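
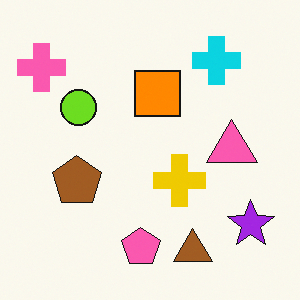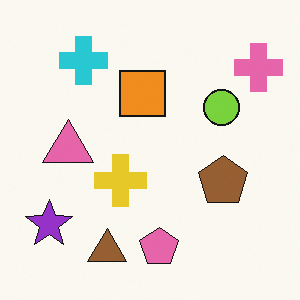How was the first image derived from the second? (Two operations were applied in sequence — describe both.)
Slightly oversaturated, then flipped horizontally (left ↔ right).

All colors are more vivid — a global saturation change. The pink cross is in the top-right of the second image and the top-left of the first — shapes on opposite sides of the vertical midline have swapped in a mirror flip.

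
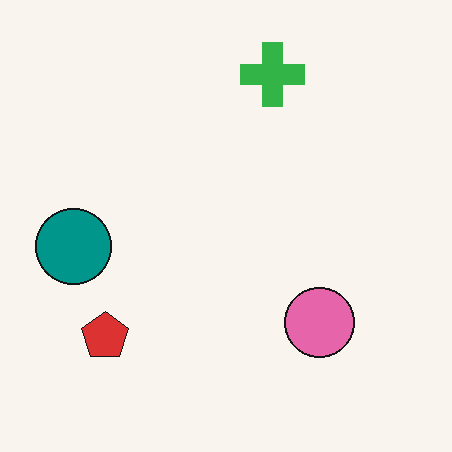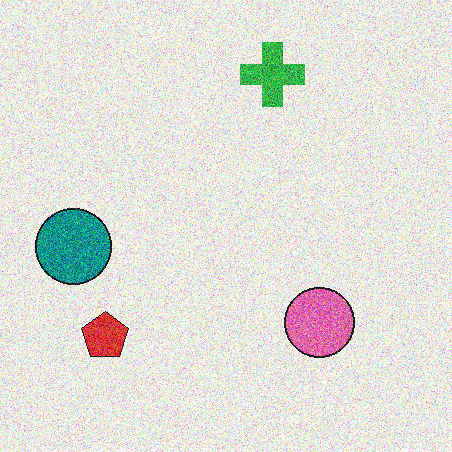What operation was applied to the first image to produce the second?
The second image is the first degraded with strong gaussian noise.

Random speckle covers the whole image, including the flat background.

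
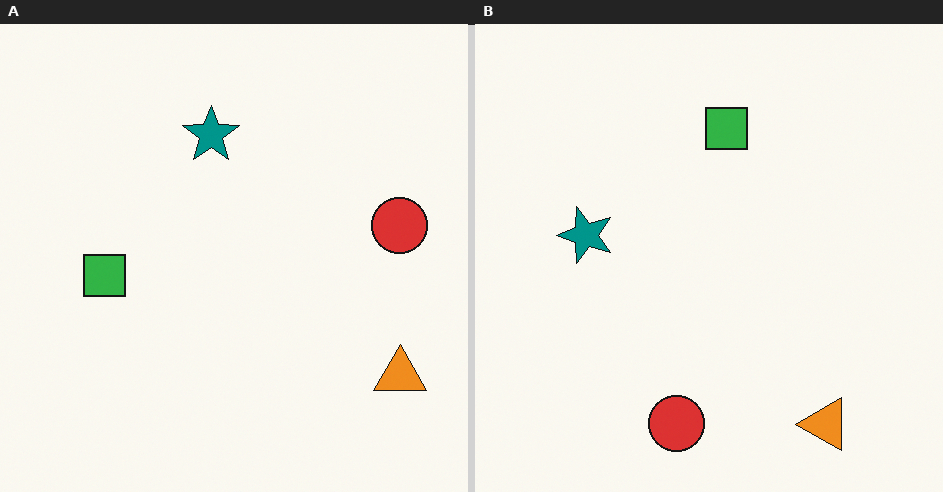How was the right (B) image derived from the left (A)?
The transformation is: transposed (reflected across the top-left ↔ bottom-right diagonal).

Shapes have swapped their row and column positions — what was in the top-right is now in the bottom-left — a diagonal reflection.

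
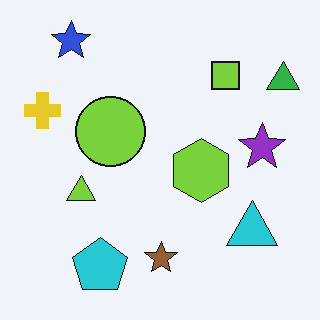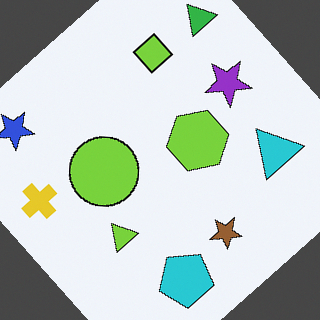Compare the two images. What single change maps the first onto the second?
The image was rotated counter-clockwise by a large amount — several tens of degrees.

Every shape is tilted by the same angle and the image corners show triangular fill wedges — a whole-image rotation by a non-right angle.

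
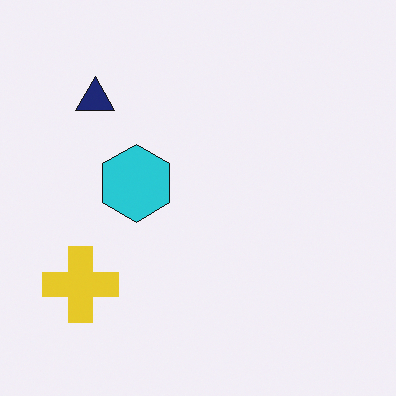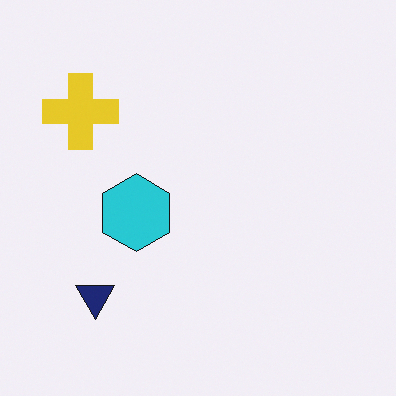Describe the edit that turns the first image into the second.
Flipped vertically (top ↔ bottom).

The navy triangle is in the top-left of the first image and the bottom-left of the second — shapes on opposite sides of the horizontal midline have swapped in a mirror flip.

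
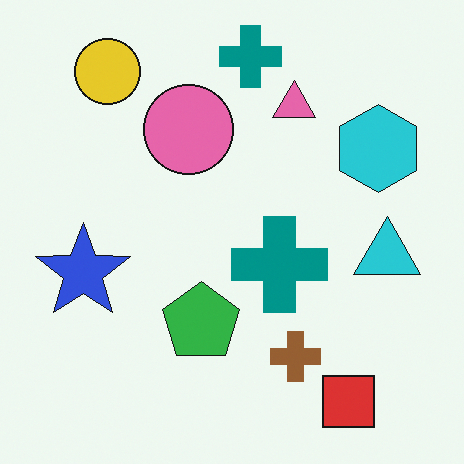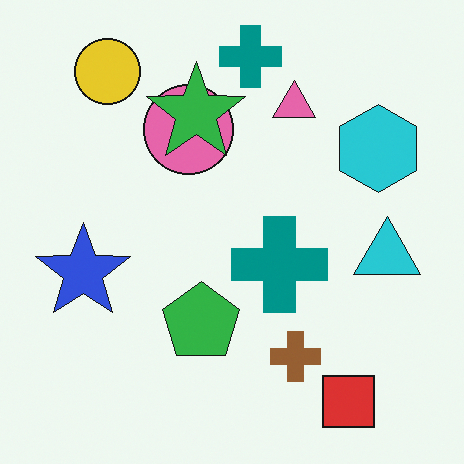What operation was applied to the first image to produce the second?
The transformation is: overlaid with an additional green star.

A green star appears in the second image that is absent from the first.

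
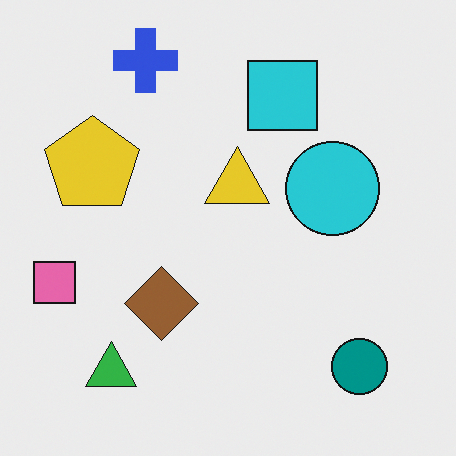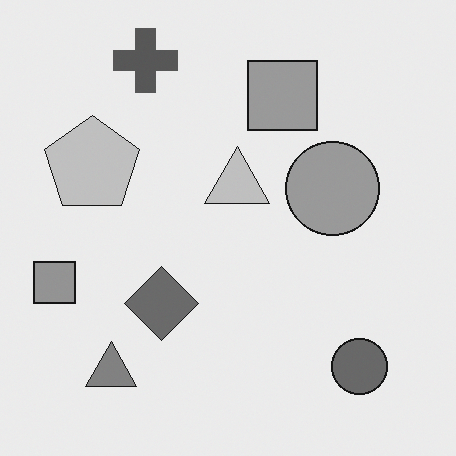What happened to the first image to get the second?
This is the original image converted to grayscale.

All color is removed — every shape is now a shade of grey.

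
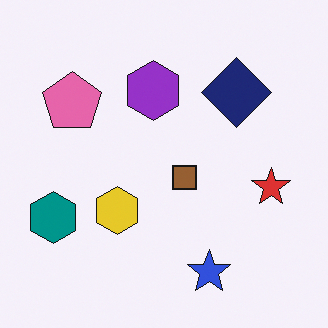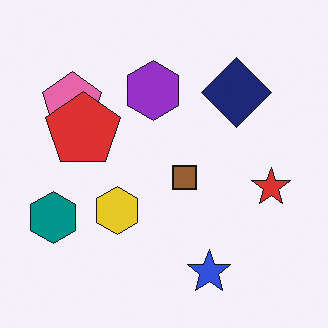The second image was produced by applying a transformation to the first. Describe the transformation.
The image was overlaid with an additional red pentagon.

A red pentagon appears in the second image that is absent from the first.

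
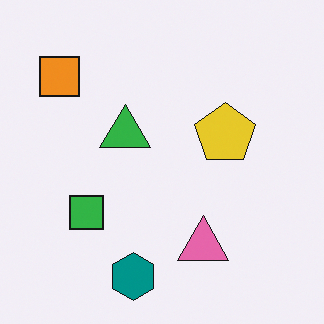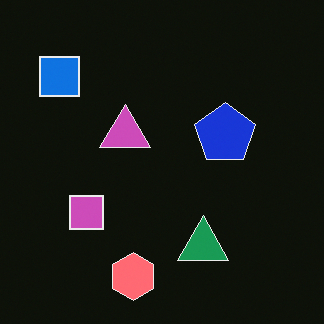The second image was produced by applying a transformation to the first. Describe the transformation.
The transformation is: color-inverted (negative).

The light background has become dark and every shape's color is its complement — a photographic negative.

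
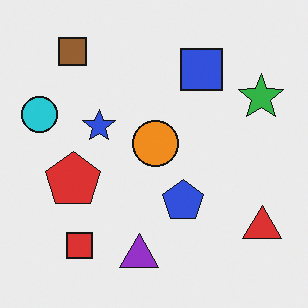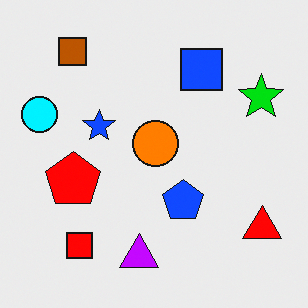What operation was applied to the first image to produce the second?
The second image is the first heavily oversaturated.

All colors are more vivid — a global saturation change.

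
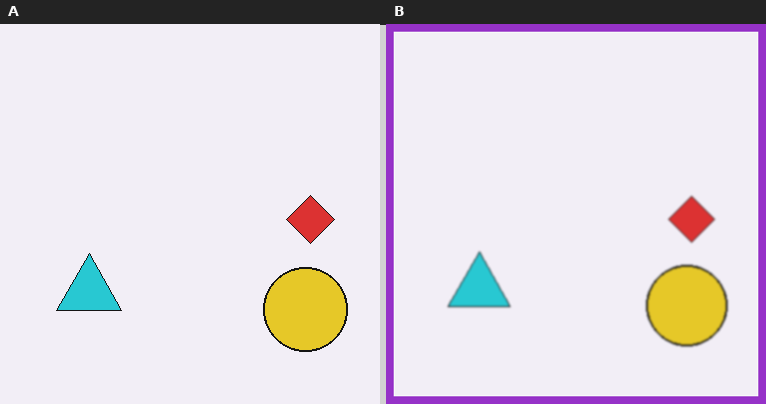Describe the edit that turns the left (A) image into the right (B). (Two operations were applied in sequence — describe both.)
The image was lightly blurred, then framed with a purple border.

Shape edges and outlines are uniformly softened across the whole image. A solid purple frame runs around the edge of the right (B) image, with the content slightly shrunk inside it.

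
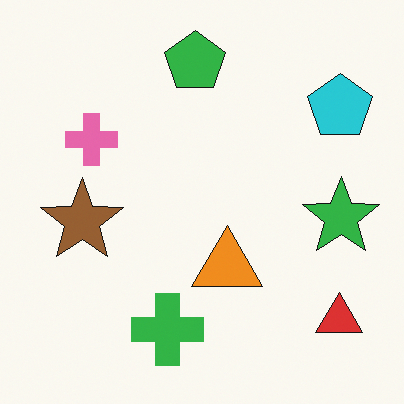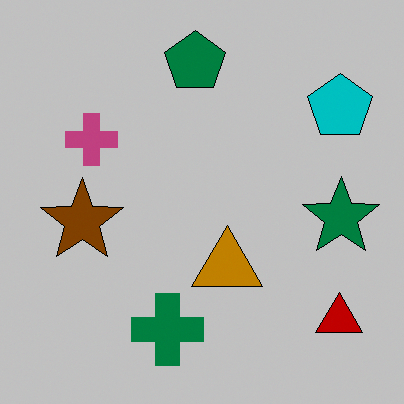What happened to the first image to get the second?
The transformation is: heavily posterized to just a handful of flat colors.

Each flat color has snapped to a coarser quantized level — most visibly, the near-white background has dropped to a flat grey.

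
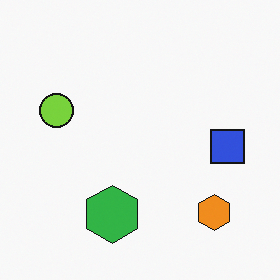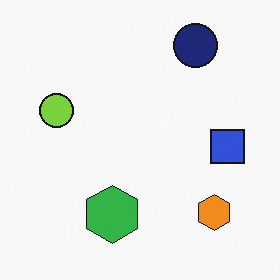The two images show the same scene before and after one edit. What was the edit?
The image was overlaid with an additional navy circle.

A navy circle appears in the second image that is absent from the first.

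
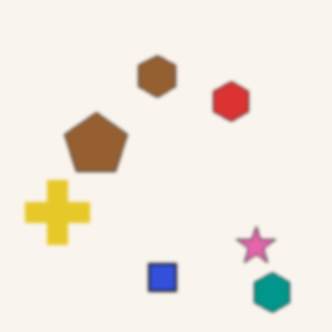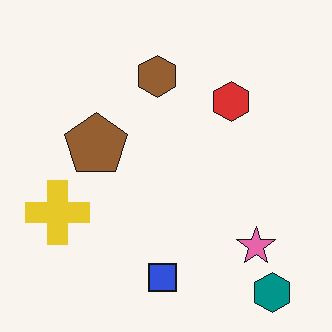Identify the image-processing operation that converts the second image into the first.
The transformation is: lightly blurred.

Shape edges and outlines are uniformly softened across the whole image.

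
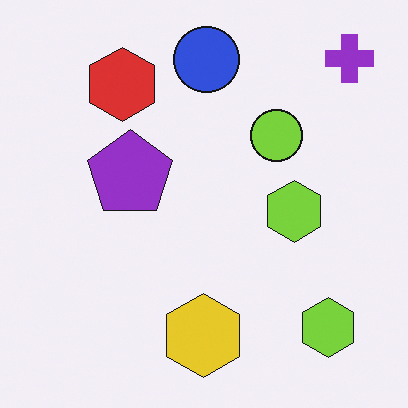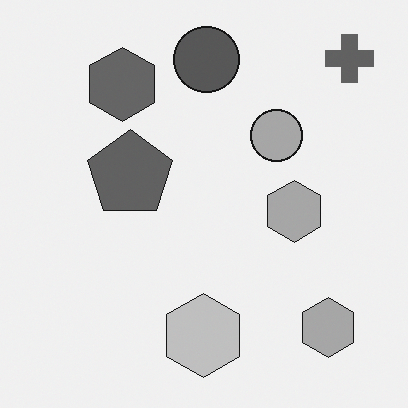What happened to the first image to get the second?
Converted to grayscale.

All color is removed — every shape is now a shade of grey.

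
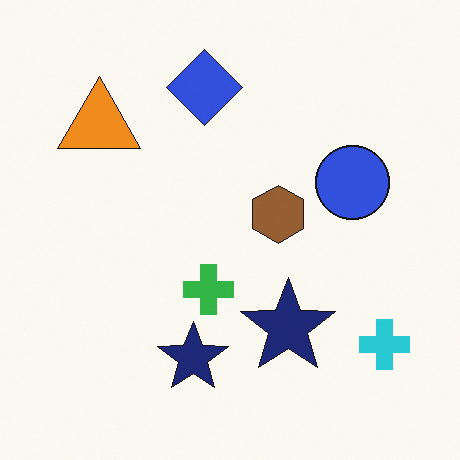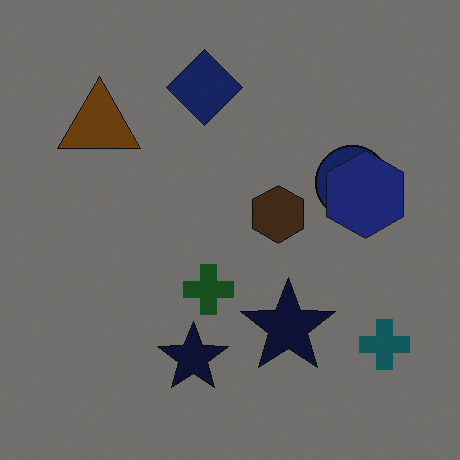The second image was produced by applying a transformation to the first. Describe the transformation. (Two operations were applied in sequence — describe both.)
The second image is the first substantially darkened, then overlaid with an additional navy hexagon.

Every pixel — background and shapes alike — is uniformly darkened. A navy hexagon appears in the second image that is absent from the first.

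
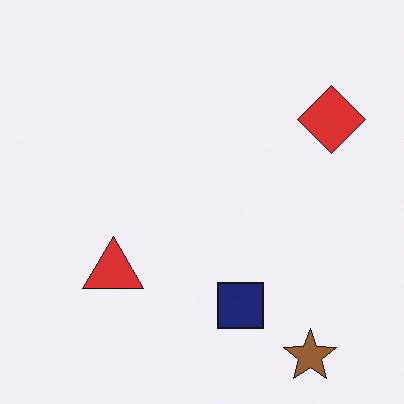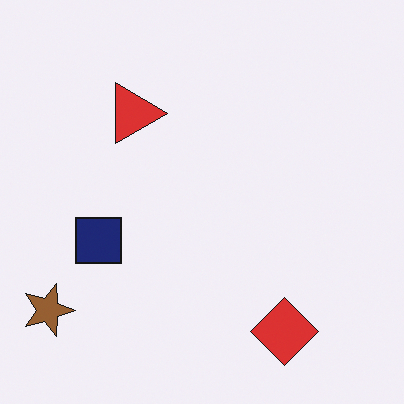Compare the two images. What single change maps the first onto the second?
This is the original image rotated 90° clockwise.

The brown star sits in the bottom-right of the first image and the bottom-left of the second — consistent with a whole-image 90° clockwise rotation.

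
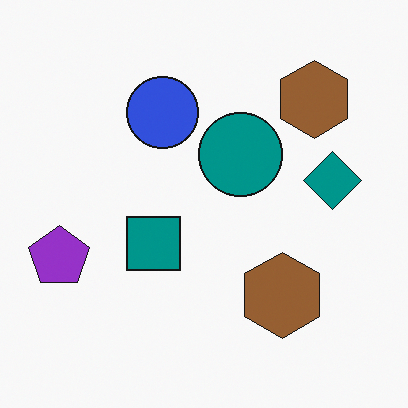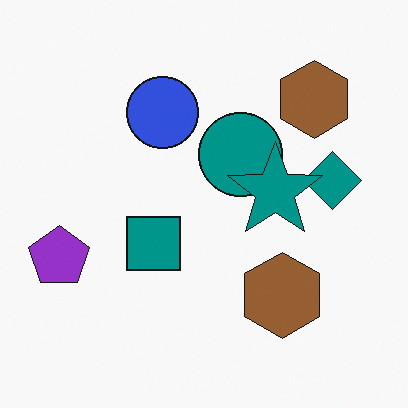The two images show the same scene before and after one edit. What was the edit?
It was overlaid with an additional teal star.

A teal star appears in the second image that is absent from the first.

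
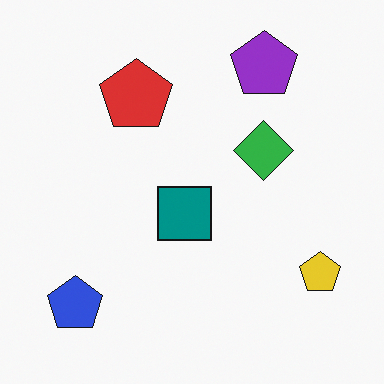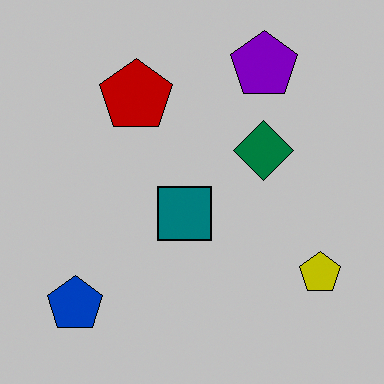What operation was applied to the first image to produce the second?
The second image is the first heavily posterized to just a handful of flat colors.

Each flat color has snapped to a coarser quantized level — most visibly, the near-white background has dropped to a flat grey.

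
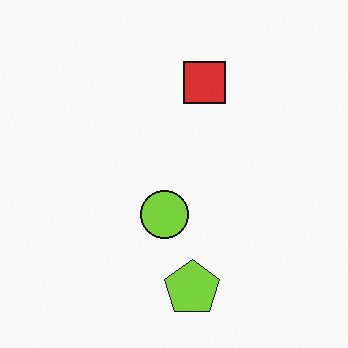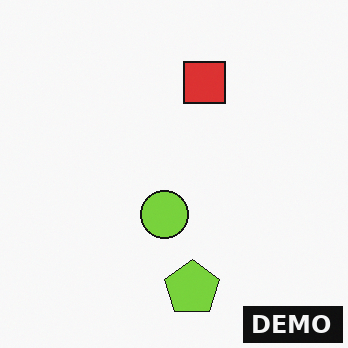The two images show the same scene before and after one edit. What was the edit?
This is the original image watermarked with the text "DEMO" in the lower-right corner.

A dark label reading "DEMO" appears in the lower-right corner.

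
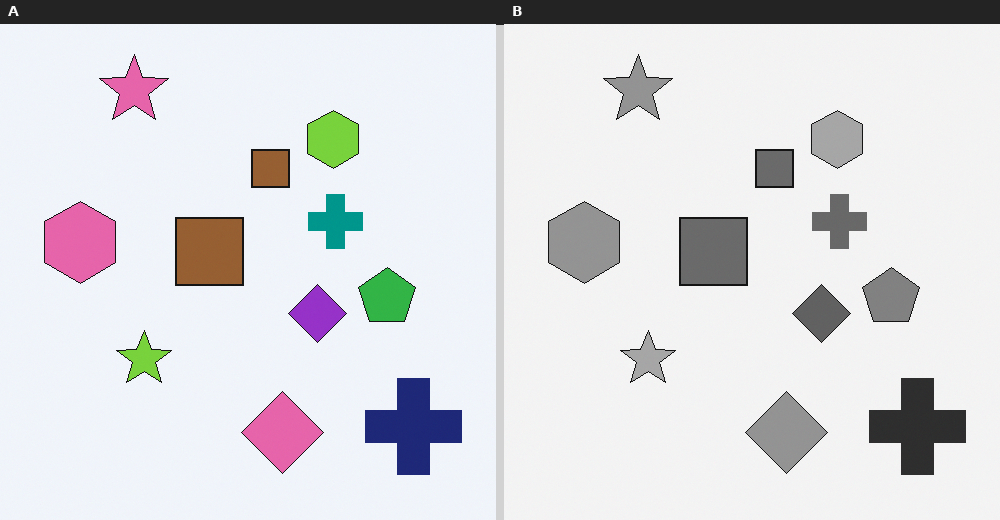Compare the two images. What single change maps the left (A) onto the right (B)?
Converted to grayscale.

All color is removed — every shape is now a shade of grey.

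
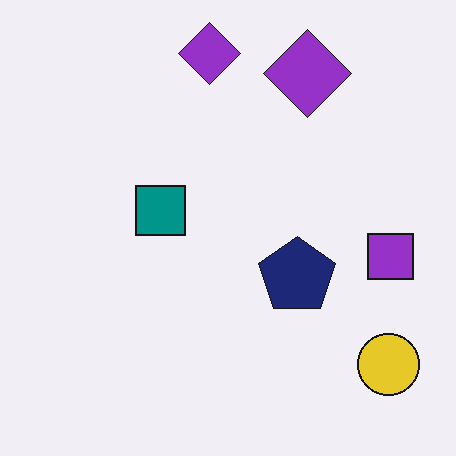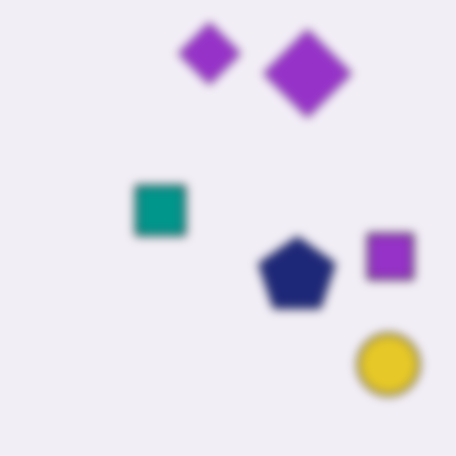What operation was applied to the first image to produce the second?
Noticeably gaussian-blurred.

Shape edges and outlines are uniformly softened across the whole image.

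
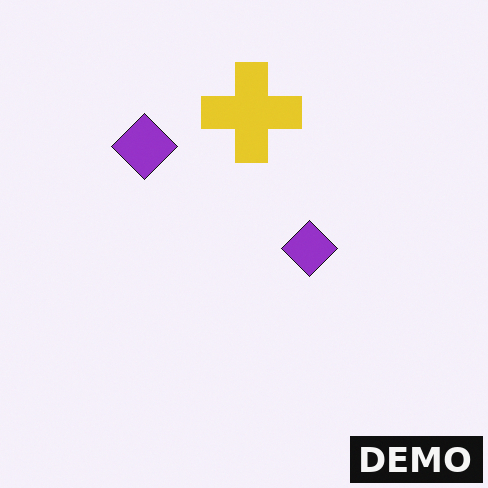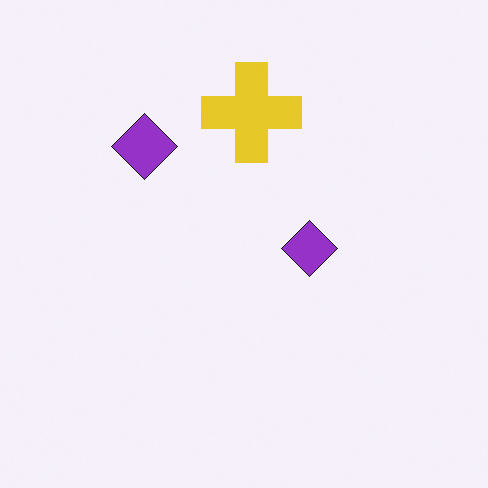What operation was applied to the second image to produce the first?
Watermarked with the text "DEMO" in the lower-right corner.

A dark label reading "DEMO" appears in the lower-right corner.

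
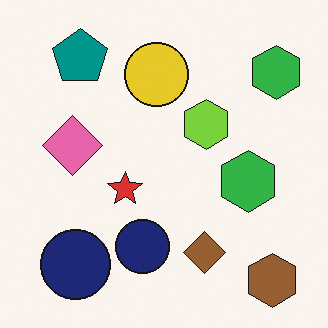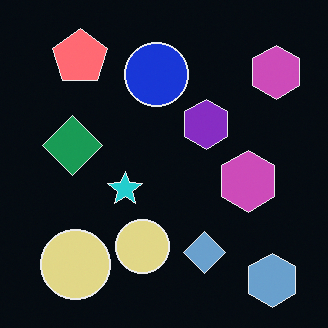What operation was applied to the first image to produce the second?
The image was color-inverted (negative).

The light background has become dark and every shape's color is its complement — a photographic negative.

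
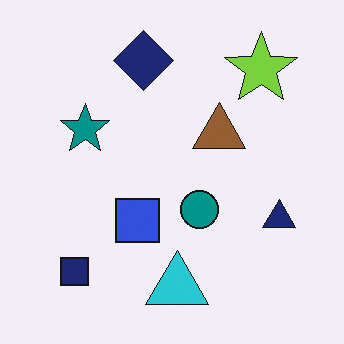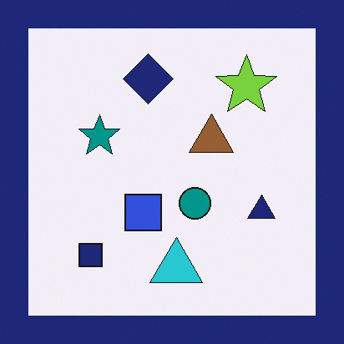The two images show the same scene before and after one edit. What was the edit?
This is the original image framed with a navy border.

A solid navy frame runs around the edge of the second image, with the content slightly shrunk inside it.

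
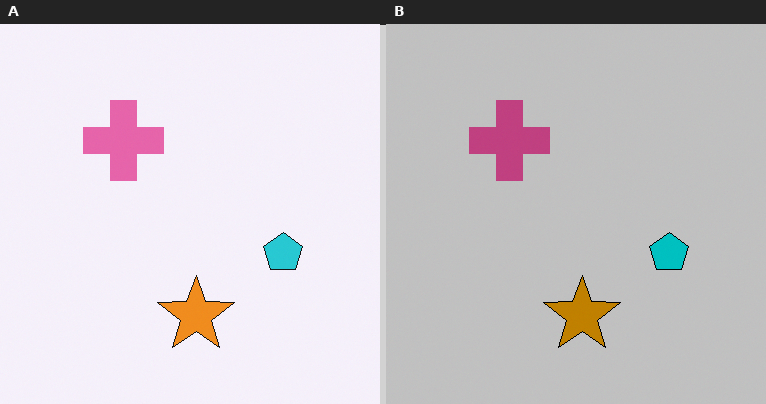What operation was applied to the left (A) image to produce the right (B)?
The transformation is: heavily posterized to just a handful of flat colors.

Each flat color has snapped to a coarser quantized level — most visibly, the near-white background has dropped to a flat grey.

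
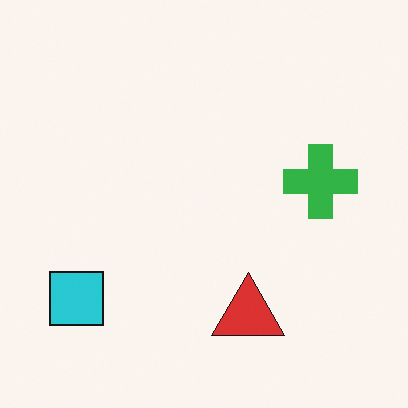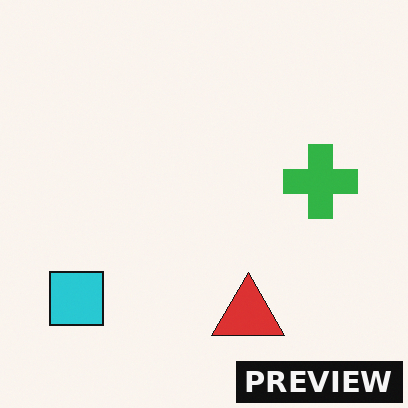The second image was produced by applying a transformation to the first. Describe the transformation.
This is the original image watermarked with the text "PREVIEW" in the lower-right corner.

A dark label reading "PREVIEW" appears in the lower-right corner.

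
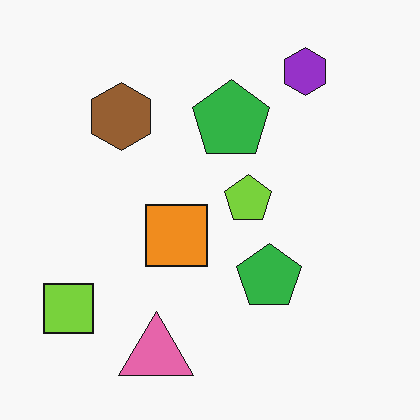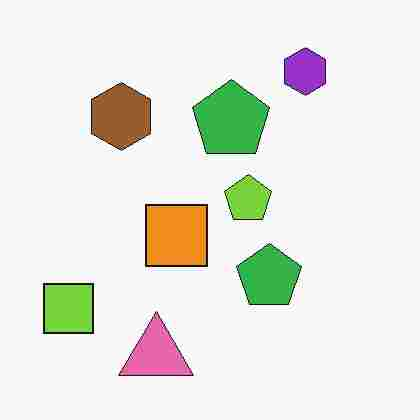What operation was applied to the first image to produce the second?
The second image is the first degraded with heavy JPEG compression.

Blocky 8×8 compression artifacts appear around shape edges and the flat background shows ringing — characteristic JPEG degradation.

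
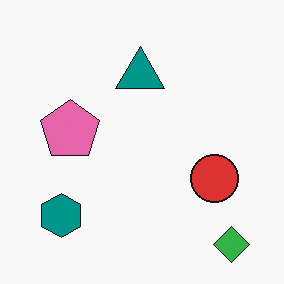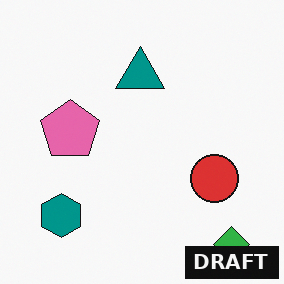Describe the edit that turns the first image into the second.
This is the original image watermarked with the text "DRAFT" in the lower-right corner.

A dark label reading "DRAFT" appears in the lower-right corner.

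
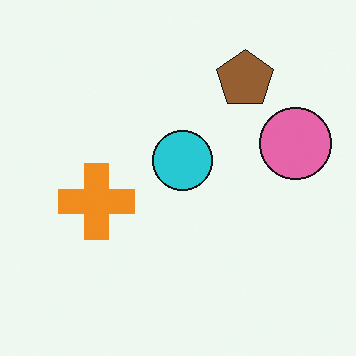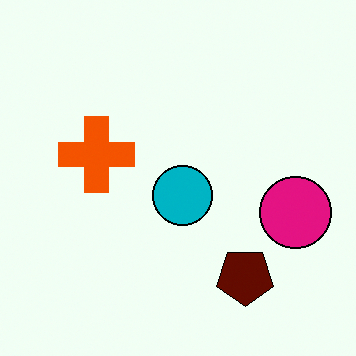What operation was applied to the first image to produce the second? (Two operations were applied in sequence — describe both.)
The second image is the first flipped vertically (top ↔ bottom), then boosted in contrast.

The brown pentagon is in the top-right of the first image and the bottom-right of the second — shapes on opposite sides of the horizontal midline have swapped in a mirror flip. Tones are pushed away from mid-grey across the whole image — a global contrast change.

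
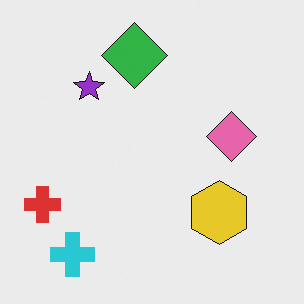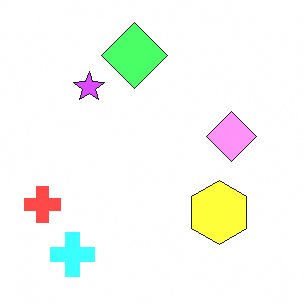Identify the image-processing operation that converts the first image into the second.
It was substantially brightened.

Every pixel — background and shapes alike — is uniformly brightened.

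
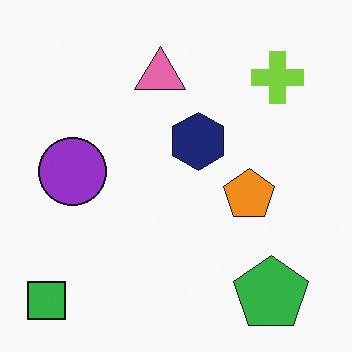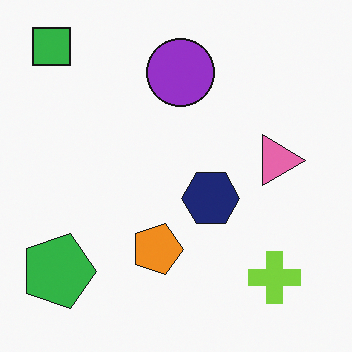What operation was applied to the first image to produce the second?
Rotated 90° clockwise.

The green square sits in the bottom-left of the first image and the top-left of the second — consistent with a whole-image 90° clockwise rotation.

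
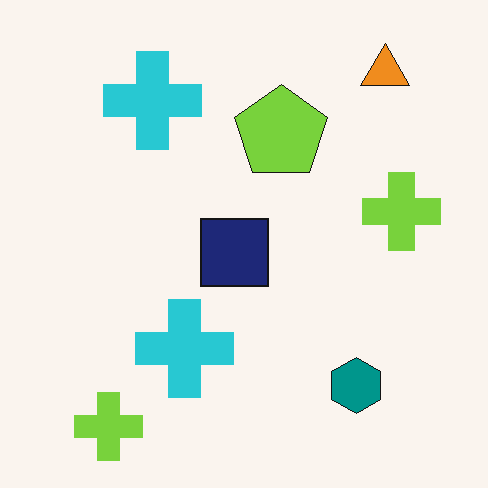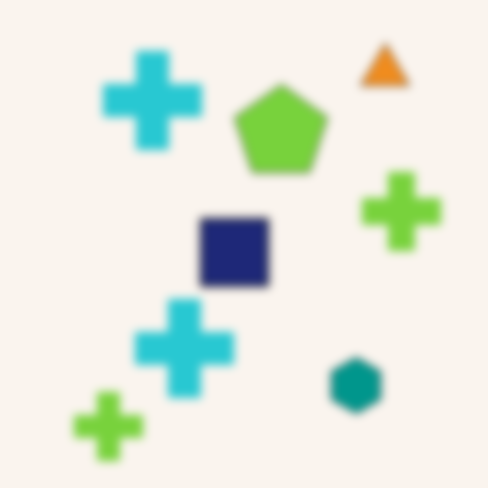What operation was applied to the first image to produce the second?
The transformation is: noticeably gaussian-blurred.

Shape edges and outlines are uniformly softened across the whole image.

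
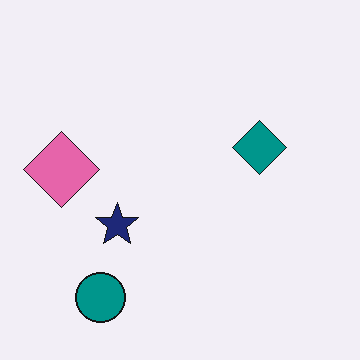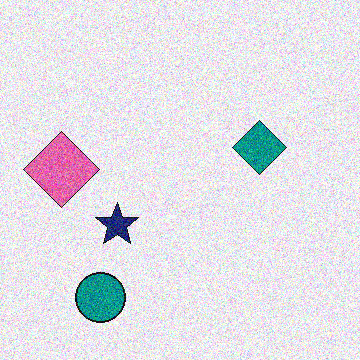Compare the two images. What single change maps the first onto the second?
The transformation is: degraded with a thick layer of grain.

Random speckle covers the whole image, including the flat background.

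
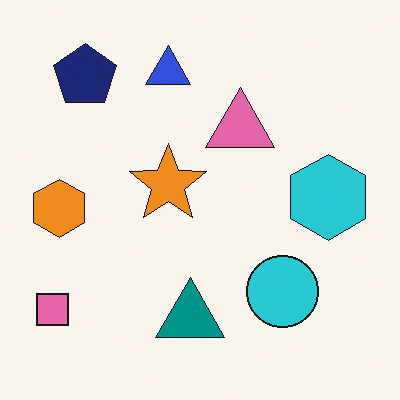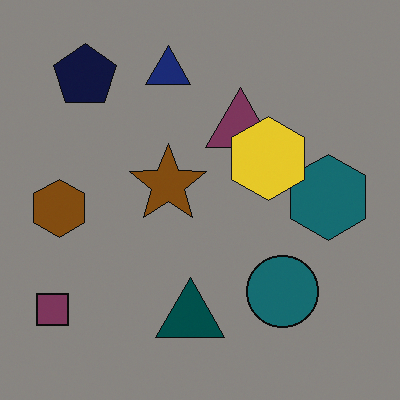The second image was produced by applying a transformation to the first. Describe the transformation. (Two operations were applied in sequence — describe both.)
It was noticeably darkened, then overlaid with an additional yellow hexagon.

Every pixel — background and shapes alike — is uniformly darkened. A yellow hexagon appears in the second image that is absent from the first.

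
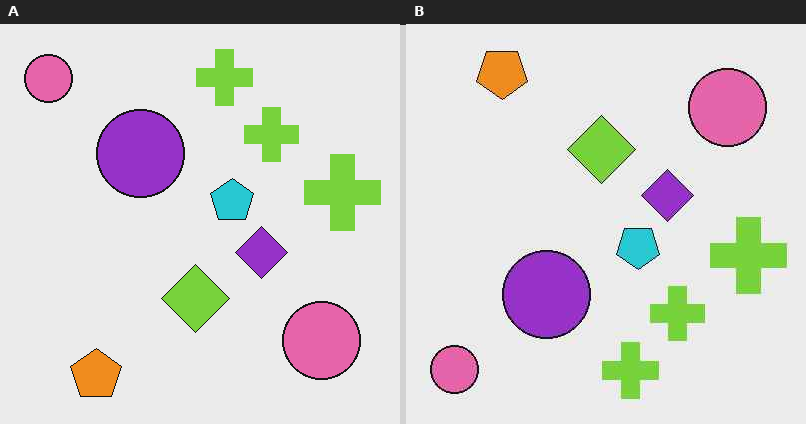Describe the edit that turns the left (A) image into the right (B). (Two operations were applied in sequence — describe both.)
The image was flipped vertically (top ↔ bottom), then given moderate JPEG compression.

The orange pentagon is in the bottom-left of the left (A) image and the top-left of the right (B) — shapes on opposite sides of the horizontal midline have swapped in a mirror flip. Blocky 8×8 compression artifacts appear around shape edges and the flat background shows ringing — characteristic JPEG degradation.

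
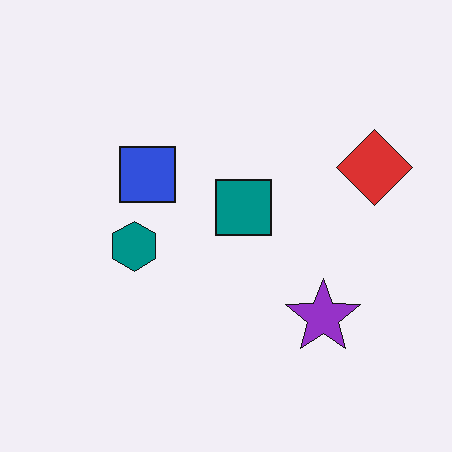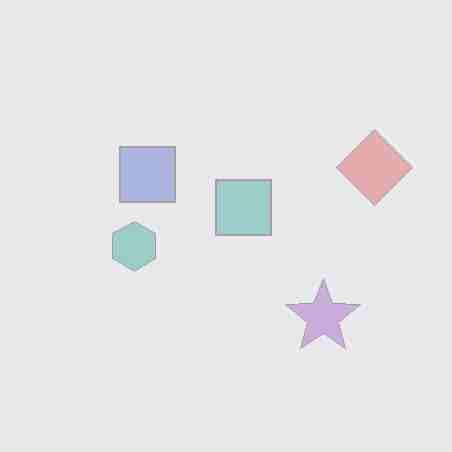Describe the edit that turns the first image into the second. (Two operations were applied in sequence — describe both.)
Washed out (contrast reduced), then degraded with heavy JPEG compression.

Tones are pushed toward mid-grey across the whole image — a global contrast change. Blocky 8×8 compression artifacts appear around shape edges and the flat background shows ringing — characteristic JPEG degradation.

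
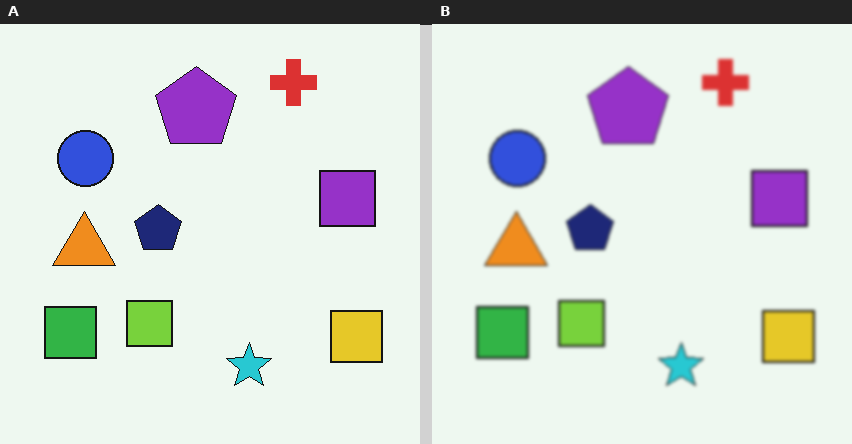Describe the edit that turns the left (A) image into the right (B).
The right (B) image is the left (A) given a subtle gaussian blur.

Shape edges and outlines are uniformly softened across the whole image.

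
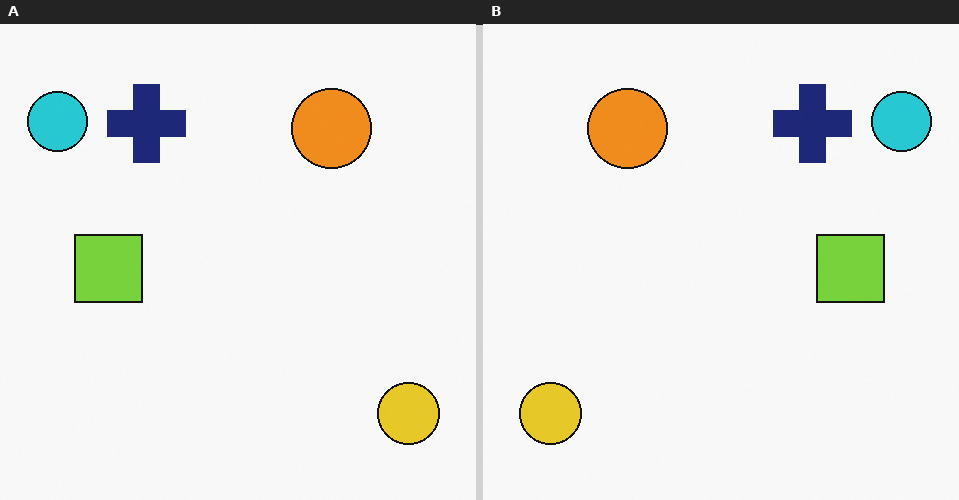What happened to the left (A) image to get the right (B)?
The image was flipped horizontally (left ↔ right).

The cyan circle is in the top-left of the left (A) image and the top-right of the right (B) — shapes on opposite sides of the vertical midline have swapped in a mirror flip.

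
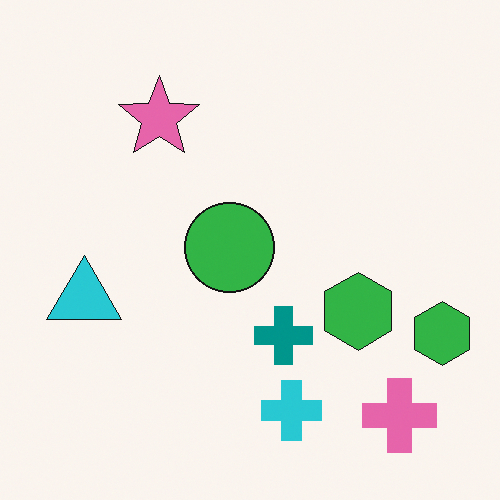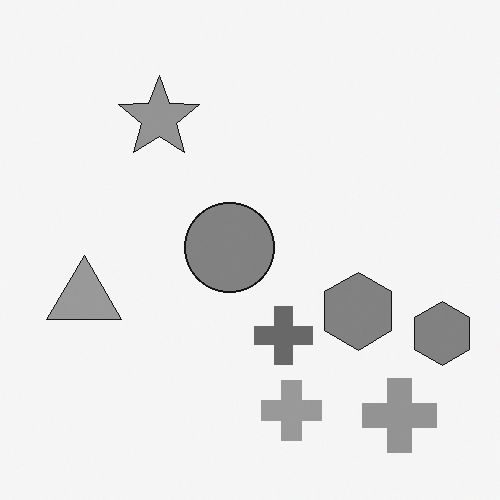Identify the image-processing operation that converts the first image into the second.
The second image is the first converted to grayscale.

All color is removed — every shape is now a shade of grey.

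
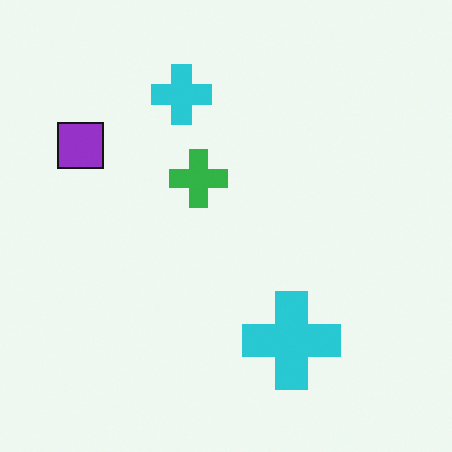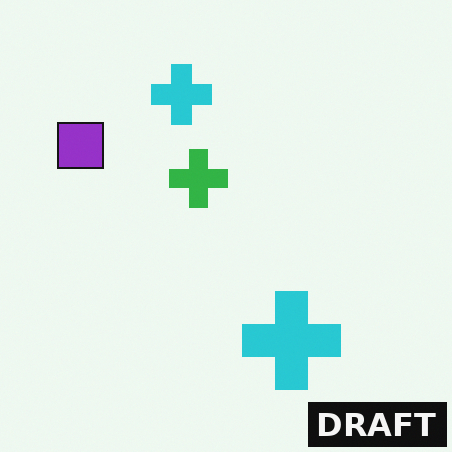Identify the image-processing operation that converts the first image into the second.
The transformation is: watermarked with the text "DRAFT" in the lower-right corner.

A dark label reading "DRAFT" appears in the lower-right corner.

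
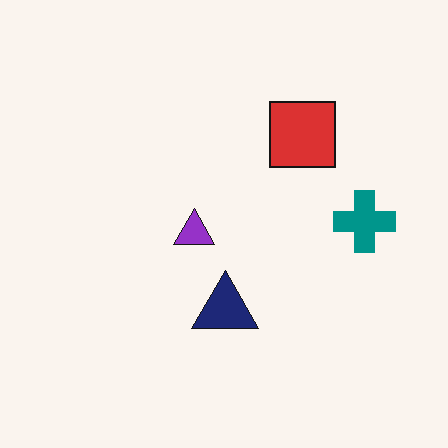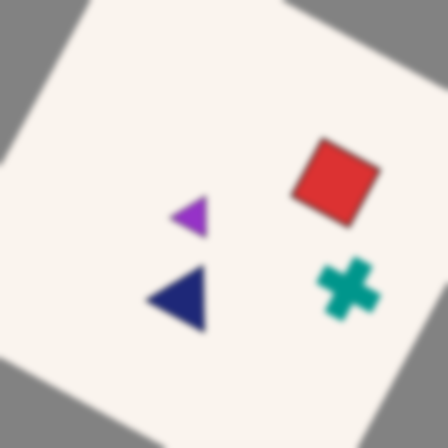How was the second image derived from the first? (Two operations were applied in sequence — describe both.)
Rotated clockwise by a clearly visible amount, then moderately blurred.

Every shape is tilted by the same angle and the image corners show triangular fill wedges — a whole-image rotation by a non-right angle. Shape edges and outlines are uniformly softened across the whole image.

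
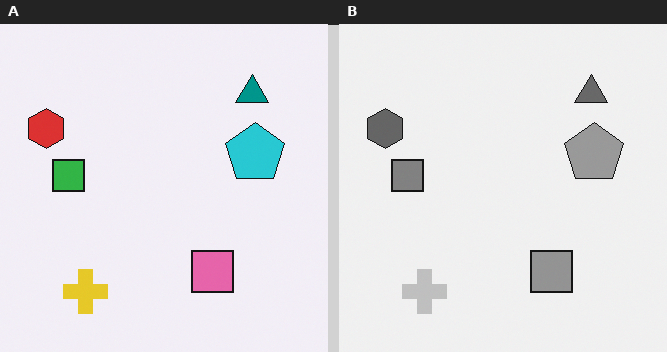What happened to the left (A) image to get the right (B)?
This is the original image converted to grayscale.

All color is removed — every shape is now a shade of grey.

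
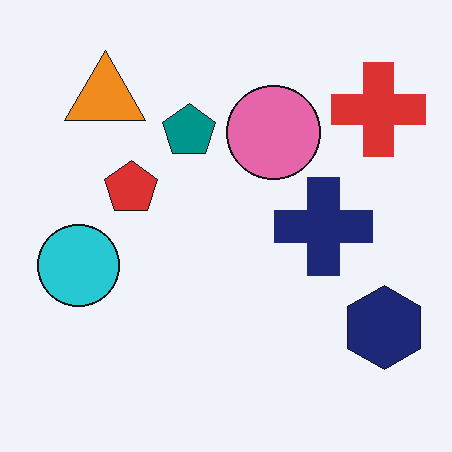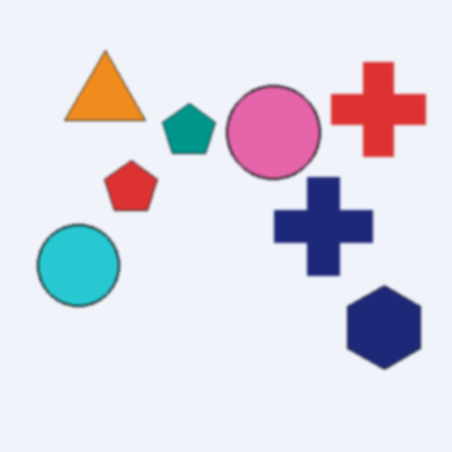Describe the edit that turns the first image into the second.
The image was lightly blurred.

Shape edges and outlines are uniformly softened across the whole image.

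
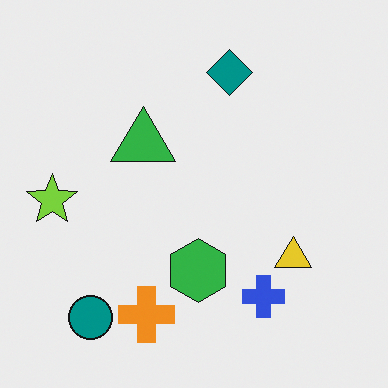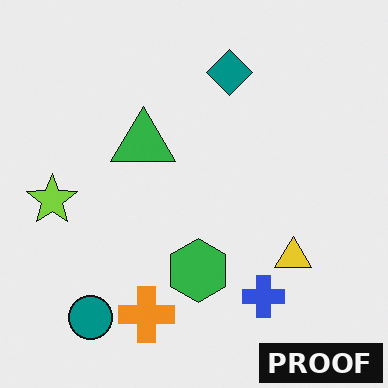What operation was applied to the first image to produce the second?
The second image is the first watermarked with the text "PROOF" in the lower-right corner.

A dark label reading "PROOF" appears in the lower-right corner.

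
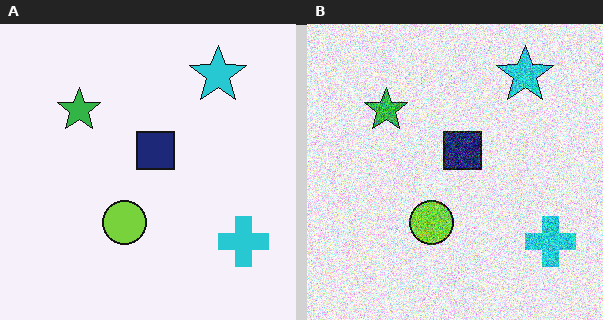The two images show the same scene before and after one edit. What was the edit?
The transformation is: degraded with heavy additive noise.

Random speckle covers the whole image, including the flat background.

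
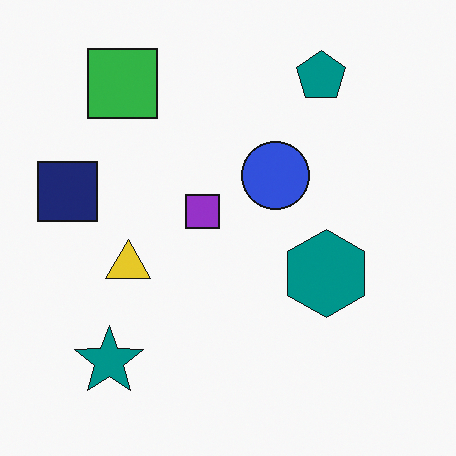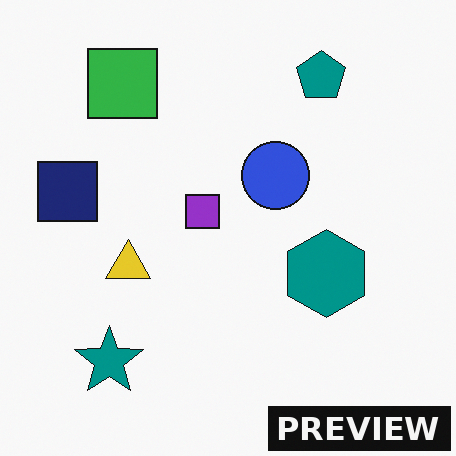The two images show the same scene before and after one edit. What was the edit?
The second image is the first watermarked with the text "PREVIEW" in the lower-right corner.

A dark label reading "PREVIEW" appears in the lower-right corner.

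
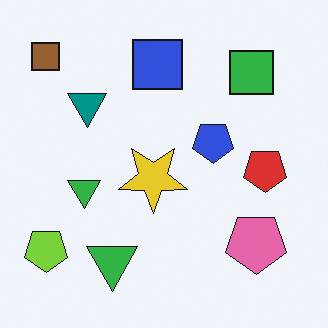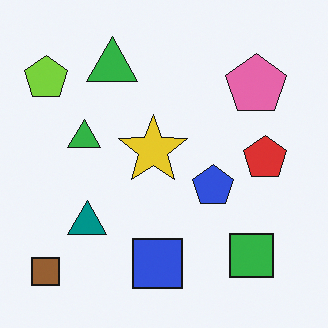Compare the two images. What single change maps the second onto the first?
The first image is the second flipped vertically (top ↔ bottom).

The brown square is in the bottom-left of the second image and the top-left of the first — shapes on opposite sides of the horizontal midline have swapped in a mirror flip.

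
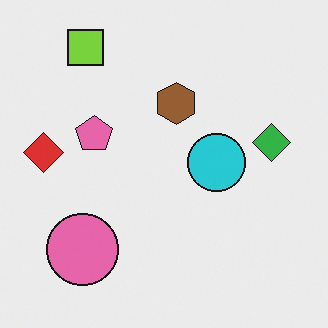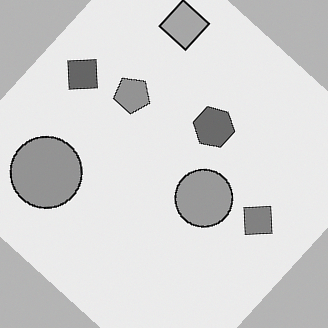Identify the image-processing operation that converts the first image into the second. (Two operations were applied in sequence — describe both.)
It was converted to grayscale, then rotated clockwise by a large amount — several tens of degrees.

All color is removed — every shape is now a shade of grey. Every shape is tilted by the same angle and the image corners show triangular fill wedges — a whole-image rotation by a non-right angle.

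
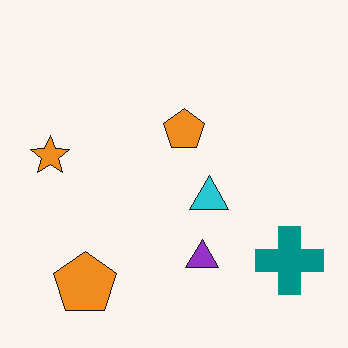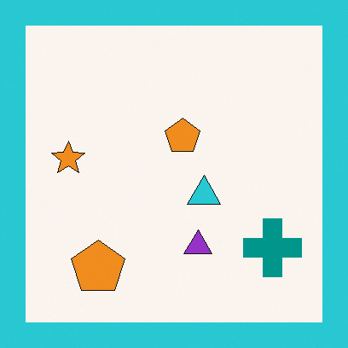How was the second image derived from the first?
The transformation is: framed with a cyan border.

A solid cyan frame runs around the edge of the second image, with the content slightly shrunk inside it.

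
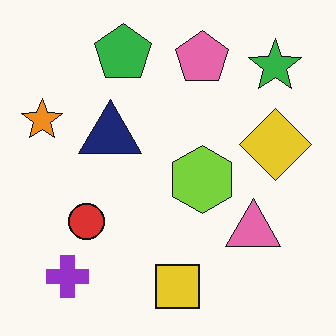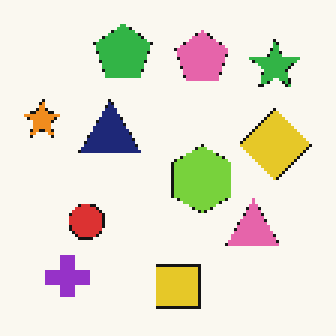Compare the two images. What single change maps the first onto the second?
This is the original image lightly pixelated (a mild mosaic effect).

Shapes are reduced to large square blocks; fine edges and outlines are lost — a downscale-then-upscale (mosaic) effect.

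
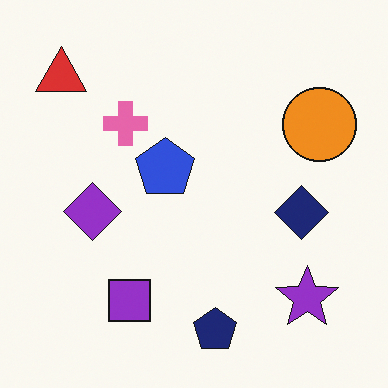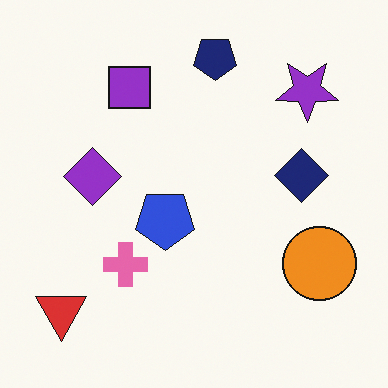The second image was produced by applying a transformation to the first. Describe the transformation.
The second image is the first flipped vertically (top ↔ bottom).

The navy pentagon is in the bottom of the first image and the top of the second — shapes on opposite sides of the horizontal midline have swapped in a mirror flip.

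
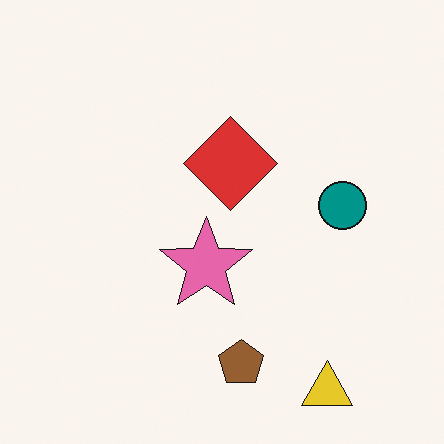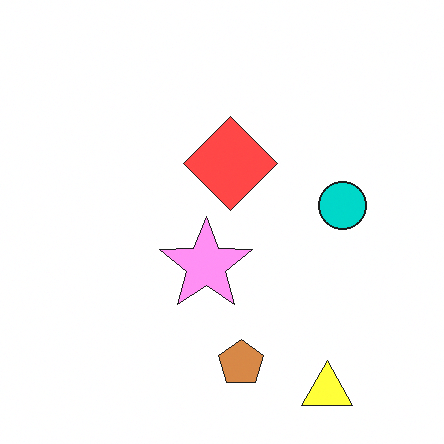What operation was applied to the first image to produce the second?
The second image is the first brightened a lot.

Every pixel — background and shapes alike — is uniformly brightened.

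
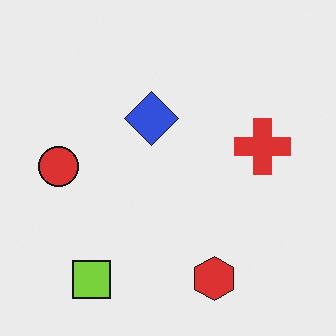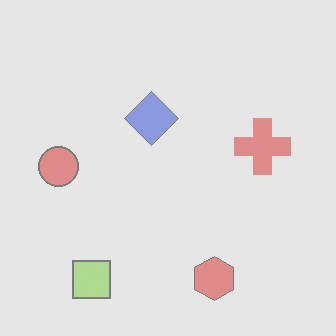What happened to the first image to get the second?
Given much lower contrast.

Tones are pushed toward mid-grey across the whole image — a global contrast change.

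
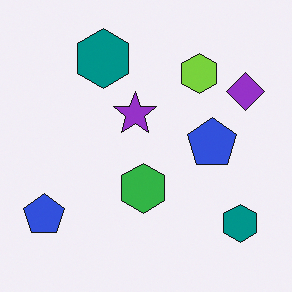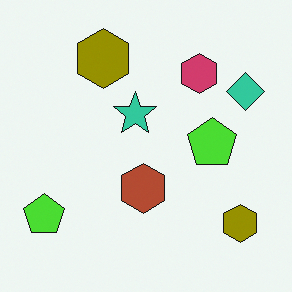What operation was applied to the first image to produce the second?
It was hue-shifted through roughly half the color wheel.

Every shape's color has rotated by the same amount around the hue wheel — a uniform hue shift.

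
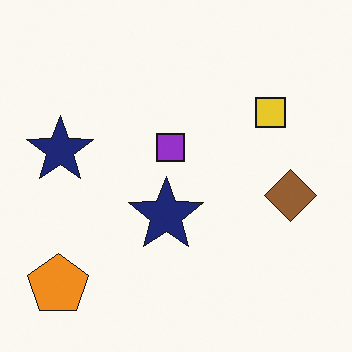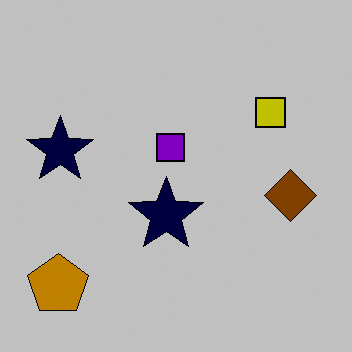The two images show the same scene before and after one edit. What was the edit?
The transformation is: aggressively posterized.

Each flat color has snapped to a coarser quantized level — most visibly, the near-white background has dropped to a flat grey.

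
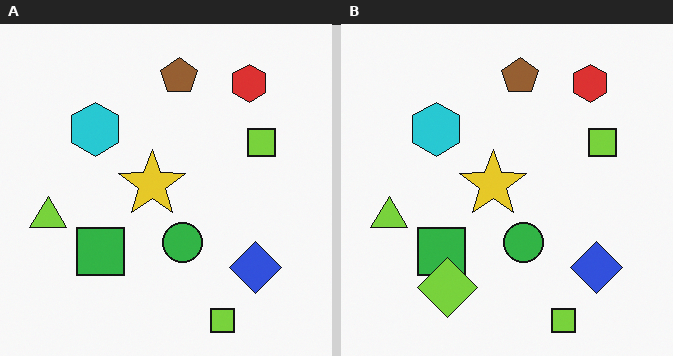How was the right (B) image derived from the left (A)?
The image was overlaid with an additional lime diamond.

A lime diamond appears in the right (B) image that is absent from the left (A).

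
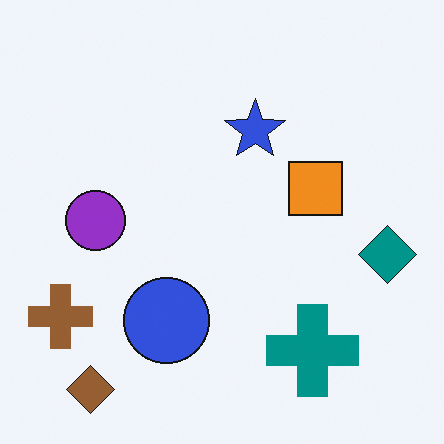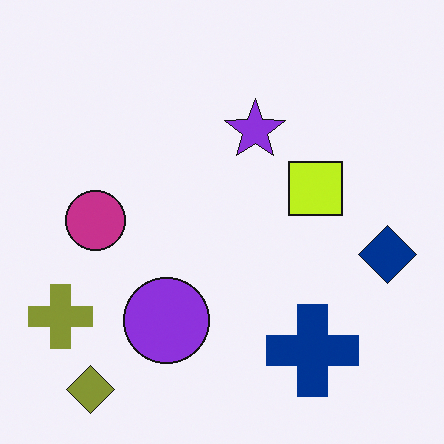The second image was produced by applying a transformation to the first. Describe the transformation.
Hue-shifted slightly.

Every shape's color has rotated by the same amount around the hue wheel — a uniform hue shift.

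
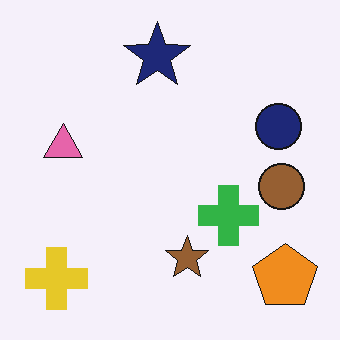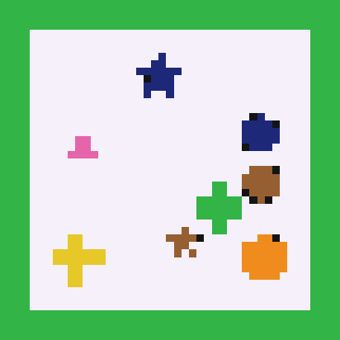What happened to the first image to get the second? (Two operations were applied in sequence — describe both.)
The image was coarsely pixelated, then framed with a green border.

Shapes are reduced to large square blocks; fine edges and outlines are lost — a downscale-then-upscale (mosaic) effect. A solid green frame runs around the edge of the second image, with the content slightly shrunk inside it.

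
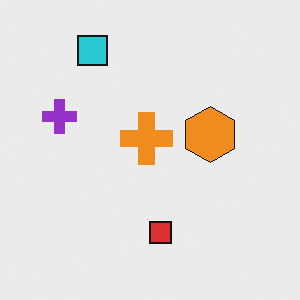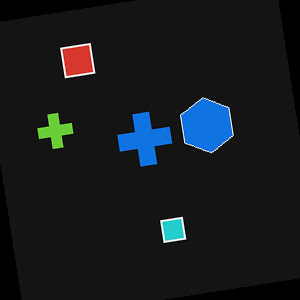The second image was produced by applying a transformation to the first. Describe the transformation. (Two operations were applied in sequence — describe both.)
The image was color-inverted (negative), then rotated counter-clockwise by a slight angle.

The light background has become dark and every shape's color is its complement — a photographic negative. Every shape is tilted by the same angle and the image corners show triangular fill wedges — a whole-image rotation by a non-right angle.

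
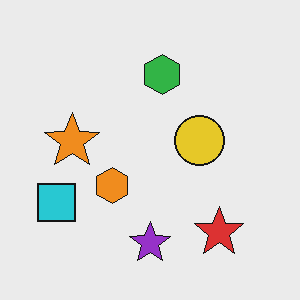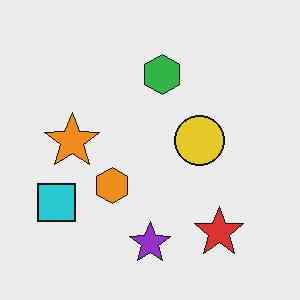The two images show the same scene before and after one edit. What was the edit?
The second image is the first JPEG-compressed with visible artifacts.

Blocky 8×8 compression artifacts appear around shape edges and the flat background shows ringing — characteristic JPEG degradation.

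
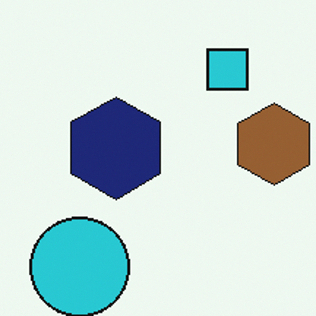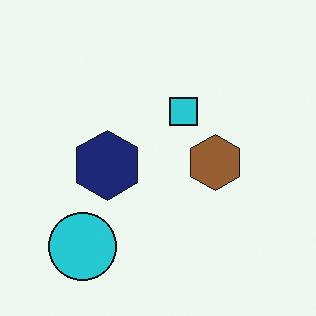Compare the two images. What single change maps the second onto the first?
The image was cropped to a modestly smaller region and rescaled.

The visible shapes are larger and the field of view is narrower; shapes near the original edges may be partly or wholly outside the frame — a crop-and-rescale.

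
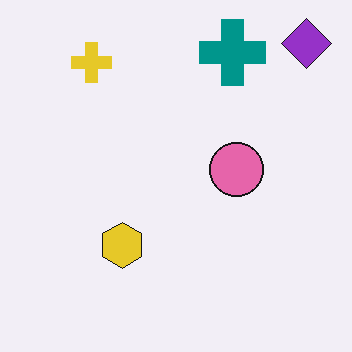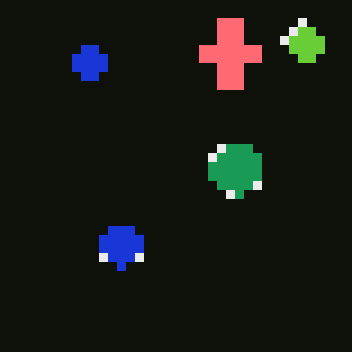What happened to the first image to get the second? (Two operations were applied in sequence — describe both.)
The image was heavily pixelated into large blocks, then color-inverted (negative).

Shapes are reduced to large square blocks; fine edges and outlines are lost — a downscale-then-upscale (mosaic) effect. The light background has become dark and every shape's color is its complement — a photographic negative.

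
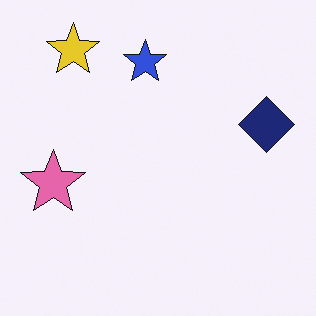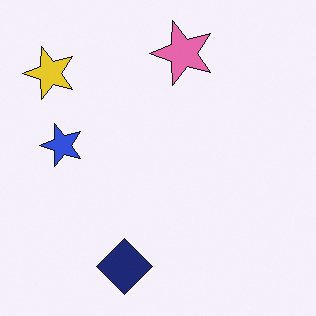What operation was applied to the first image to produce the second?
This is the original image transposed (reflected across the top-left ↔ bottom-right diagonal).

Shapes have swapped their row and column positions — what was in the top-right is now in the bottom-left — a diagonal reflection.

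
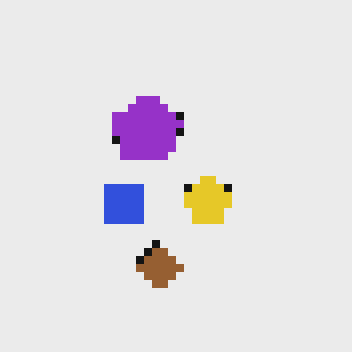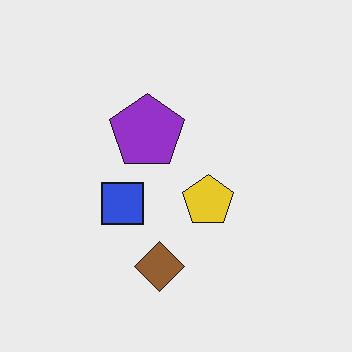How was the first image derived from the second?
Moderately pixelated.

Shapes are reduced to large square blocks; fine edges and outlines are lost — a downscale-then-upscale (mosaic) effect.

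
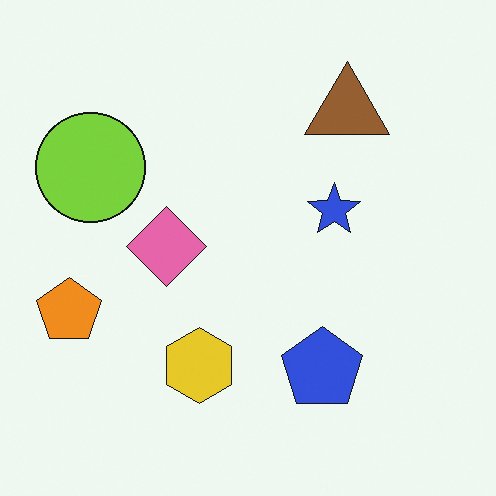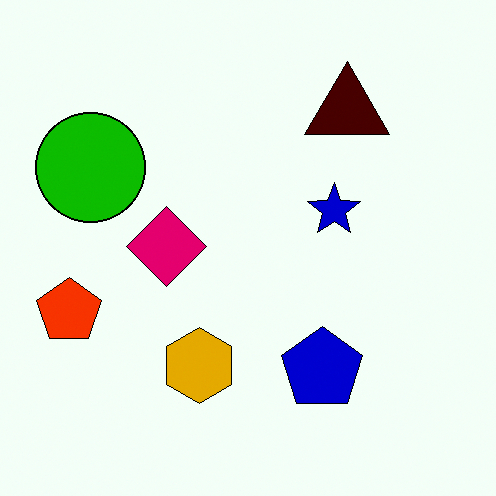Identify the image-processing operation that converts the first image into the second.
The transformation is: boosted in contrast.

Tones are pushed away from mid-grey across the whole image — a global contrast change.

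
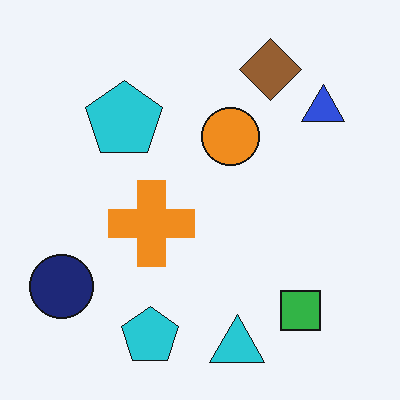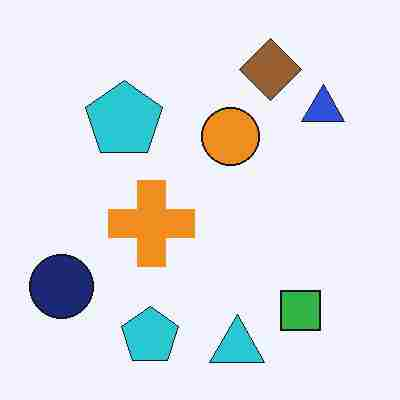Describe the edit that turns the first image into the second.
Heavily JPEG-compressed with obvious blocking artifacts.

Blocky 8×8 compression artifacts appear around shape edges and the flat background shows ringing — characteristic JPEG degradation.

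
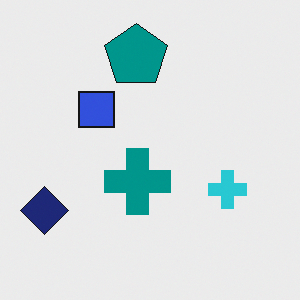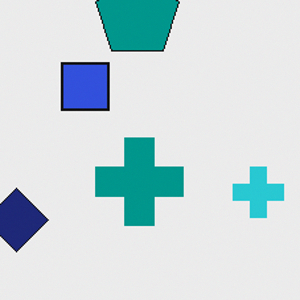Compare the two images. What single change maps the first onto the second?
Cropped slightly and scaled back up.

The visible shapes are larger and the field of view is narrower; shapes near the original edges may be partly or wholly outside the frame — a crop-and-rescale.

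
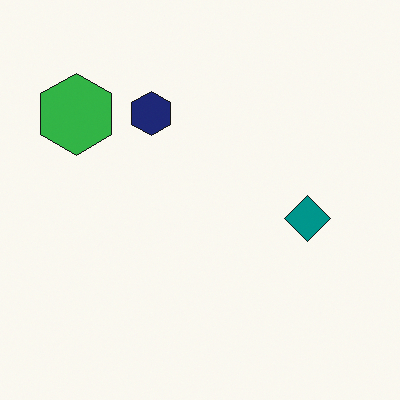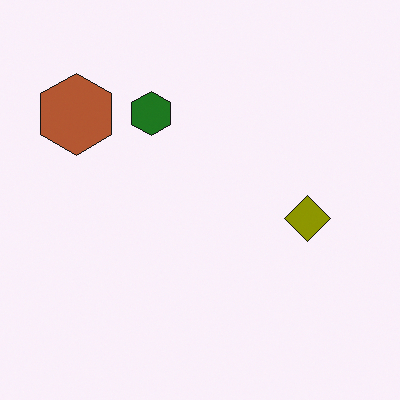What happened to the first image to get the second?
This is the original image hue-shifted through roughly half the color wheel.

Every shape's color has rotated by the same amount around the hue wheel — a uniform hue shift.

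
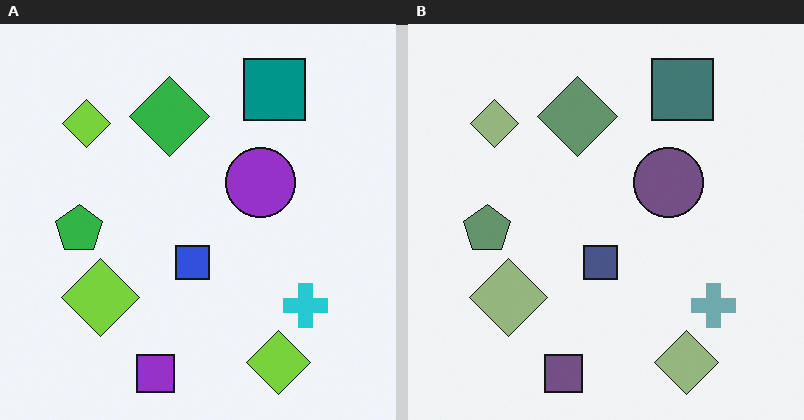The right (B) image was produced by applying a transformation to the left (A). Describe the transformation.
The transformation is: made much more muted (saturation change).

All colors are more muted and greyish — a global saturation change.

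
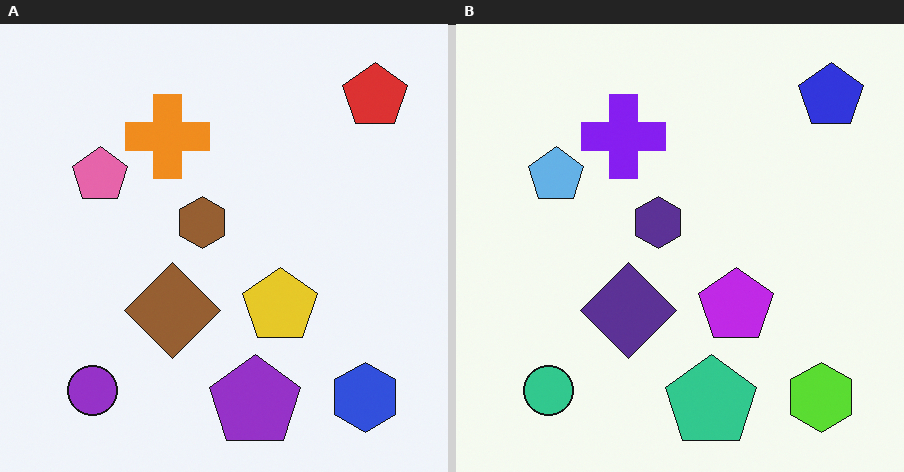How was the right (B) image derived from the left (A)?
This is the original image hue-shifted by a large amount.

Every shape's color has rotated by the same amount around the hue wheel — a uniform hue shift.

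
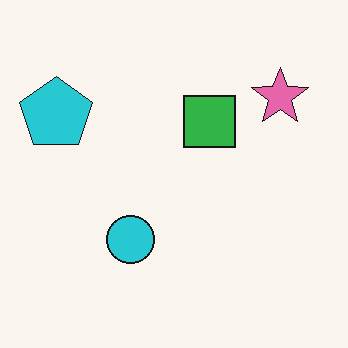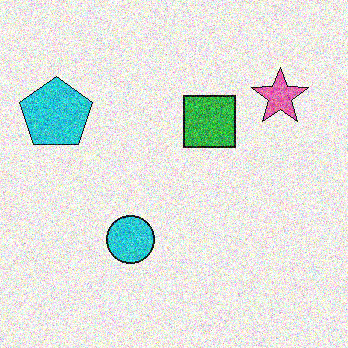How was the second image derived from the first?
It was degraded with strong gaussian noise.

Random speckle covers the whole image, including the flat background.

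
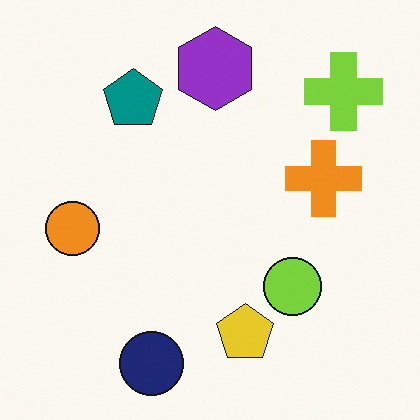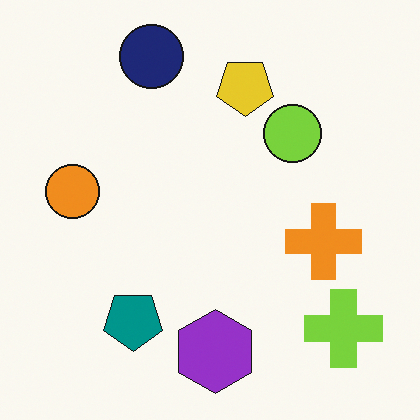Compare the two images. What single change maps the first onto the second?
Flipped vertically (top ↔ bottom).

The navy circle is in the bottom of the first image and the top of the second — shapes on opposite sides of the horizontal midline have swapped in a mirror flip.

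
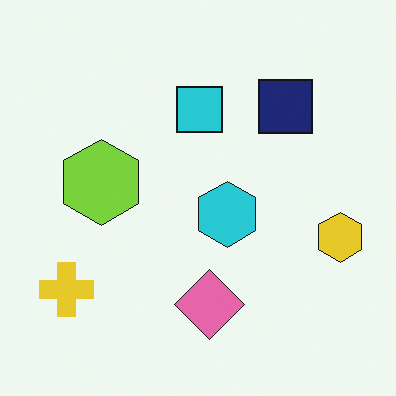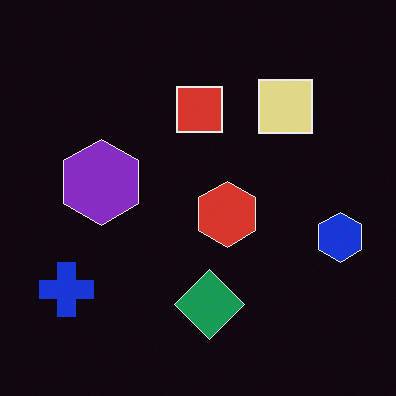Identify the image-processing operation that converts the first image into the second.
It was color-inverted (negative).

The light background has become dark and every shape's color is its complement — a photographic negative.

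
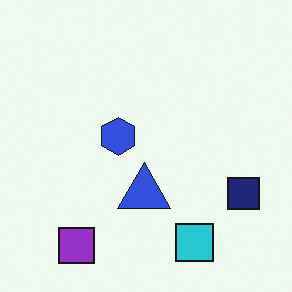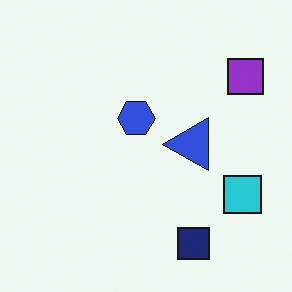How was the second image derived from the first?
The image was transposed (reflected across the top-left ↔ bottom-right diagonal).

Shapes have swapped their row and column positions — what was in the top-right is now in the bottom-left — a diagonal reflection.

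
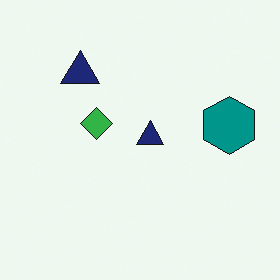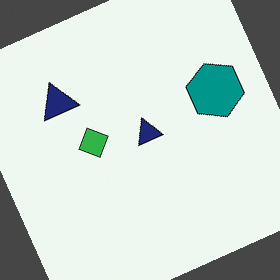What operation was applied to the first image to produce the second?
It was rotated counter-clockwise by a moderate amount.

Every shape is tilted by the same angle and the image corners show triangular fill wedges — a whole-image rotation by a non-right angle.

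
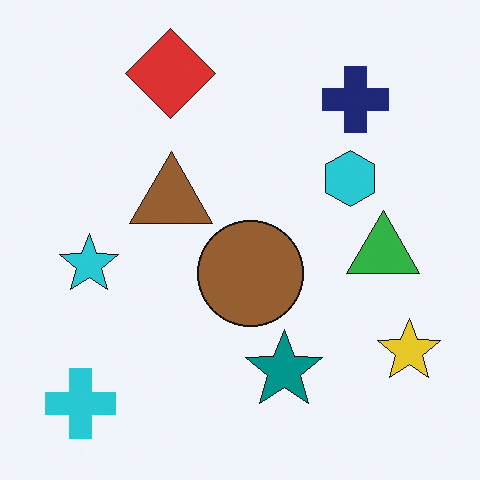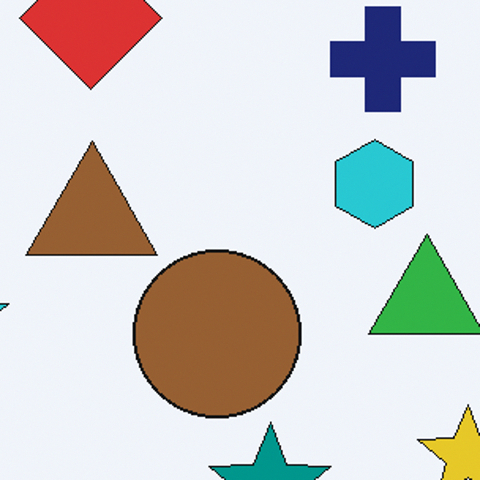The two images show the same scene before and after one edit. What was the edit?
This is the original image cropped slightly and scaled back up.

The visible shapes are larger and the field of view is narrower; shapes near the original edges may be partly or wholly outside the frame — a crop-and-rescale.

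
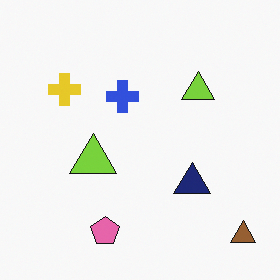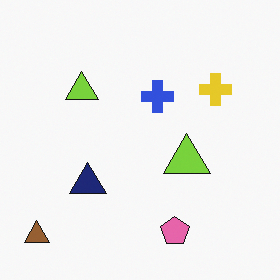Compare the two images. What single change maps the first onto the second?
Flipped horizontally (left ↔ right).

The brown triangle is in the bottom-right of the first image and the bottom-left of the second — shapes on opposite sides of the vertical midline have swapped in a mirror flip.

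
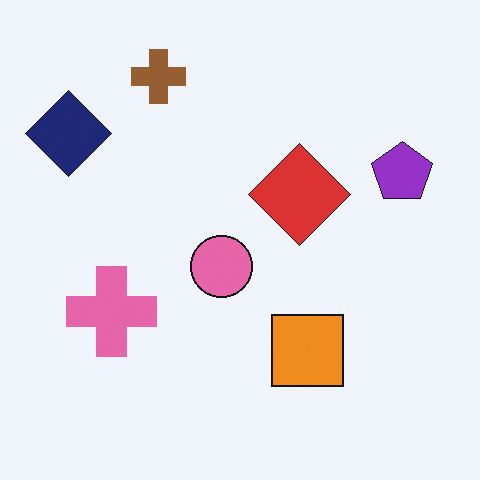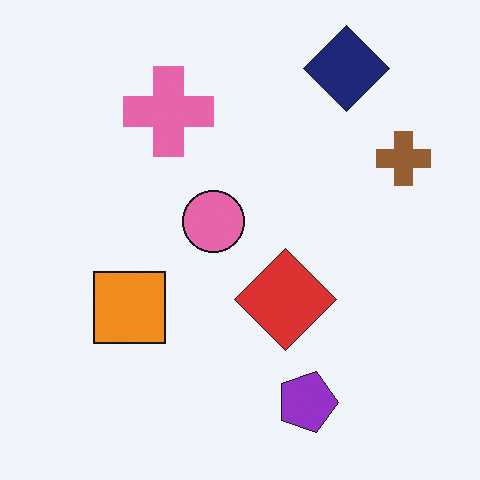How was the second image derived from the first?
The second image is the first rotated 90° clockwise.

The navy diamond sits in the top-left of the first image and the top-right of the second — consistent with a whole-image 90° clockwise rotation.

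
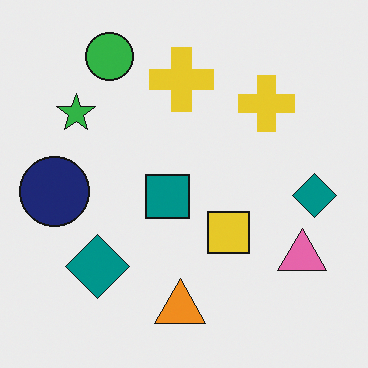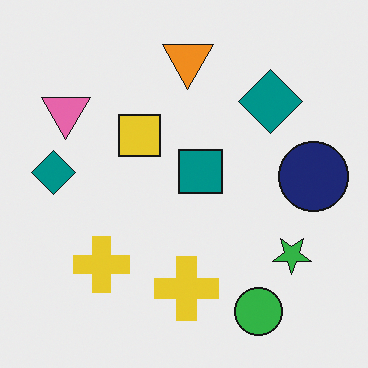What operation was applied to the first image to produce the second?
The image was rotated 180°.

The green circle sits in the top-left of the first image and the bottom-right of the second — consistent with a whole-image 180° rotation.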